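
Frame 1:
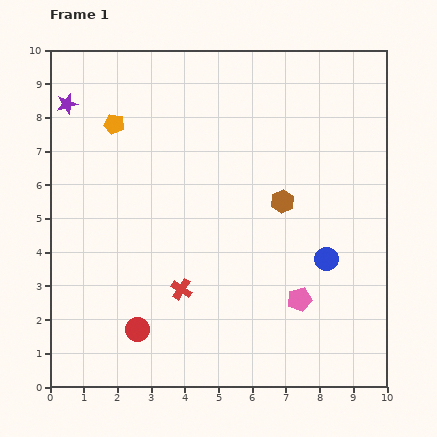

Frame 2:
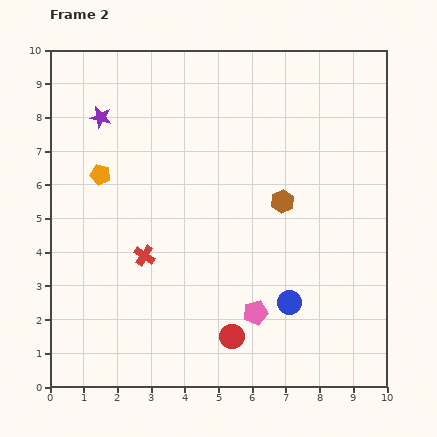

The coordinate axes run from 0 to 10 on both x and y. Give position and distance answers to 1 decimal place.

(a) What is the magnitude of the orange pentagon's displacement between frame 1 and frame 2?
1.6

The orange pentagon moved from (1.9, 7.8) to (1.5, 6.3), a distance of √(0.4² + 1.5²) ≈ 1.6.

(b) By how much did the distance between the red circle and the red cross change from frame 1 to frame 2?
+1.7

Distance in frame 1: 1.8. Distance in frame 2: 3.5.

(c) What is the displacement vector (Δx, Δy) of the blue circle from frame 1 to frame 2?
(-1.1, -1.3)

The blue circle was at (8.2, 3.8) in frame 1 and (7.1, 2.5) in frame 2.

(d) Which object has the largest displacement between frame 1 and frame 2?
the red circle

(moved 2.8; next 1.7)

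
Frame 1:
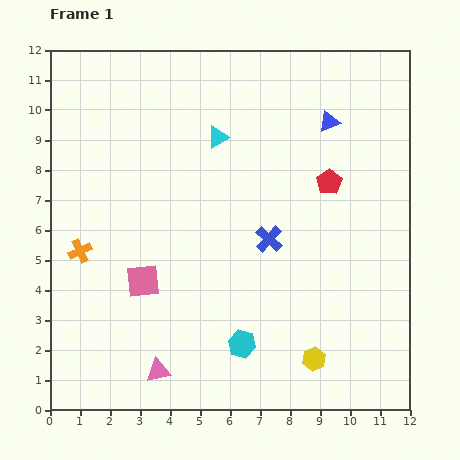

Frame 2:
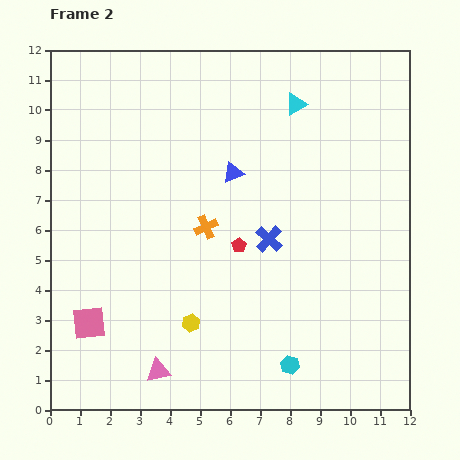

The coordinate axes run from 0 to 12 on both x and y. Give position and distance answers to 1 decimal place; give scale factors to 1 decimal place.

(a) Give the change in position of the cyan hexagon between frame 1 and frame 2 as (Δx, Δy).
(1.6, -0.7)

The cyan hexagon was at (6.4, 2.2) in frame 1 and (8.0, 1.5) in frame 2.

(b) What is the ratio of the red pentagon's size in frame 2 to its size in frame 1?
0.6×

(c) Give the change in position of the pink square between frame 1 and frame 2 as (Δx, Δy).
(-1.8, -1.4)

The pink square was at (3.1, 4.3) in frame 1 and (1.3, 2.9) in frame 2.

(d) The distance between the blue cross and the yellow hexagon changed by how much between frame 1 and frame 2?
-0.5

Distance in frame 1: 4.3. Distance in frame 2: 3.8.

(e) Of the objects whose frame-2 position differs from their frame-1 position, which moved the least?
the cyan hexagon

(moved 1.7)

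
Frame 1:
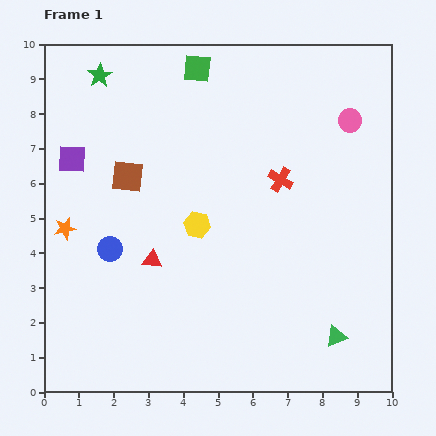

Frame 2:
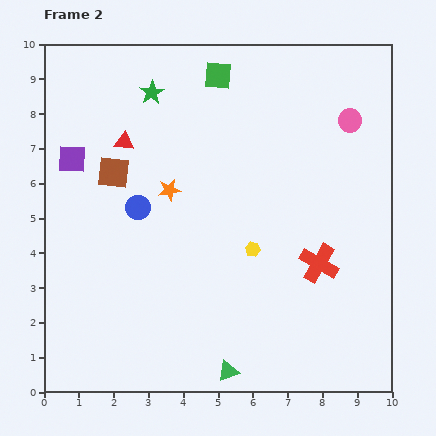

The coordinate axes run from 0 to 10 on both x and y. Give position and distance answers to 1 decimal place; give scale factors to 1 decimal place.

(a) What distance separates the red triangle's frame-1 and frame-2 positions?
3.5

The red triangle moved from (3.1, 3.8) to (2.3, 7.2), a distance of √(0.8² + 3.4²) ≈ 3.5.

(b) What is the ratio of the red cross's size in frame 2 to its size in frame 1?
1.6×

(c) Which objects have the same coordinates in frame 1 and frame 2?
the purple square, the pink circle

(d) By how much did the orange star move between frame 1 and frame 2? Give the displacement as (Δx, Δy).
(3.0, 1.1)

The orange star was at (0.6, 4.7) in frame 1 and (3.6, 5.8) in frame 2.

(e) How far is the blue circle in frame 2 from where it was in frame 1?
1.4

The blue circle moved from (1.9, 4.1) to (2.7, 5.3), a distance of √(0.8² + 1.2²) ≈ 1.4.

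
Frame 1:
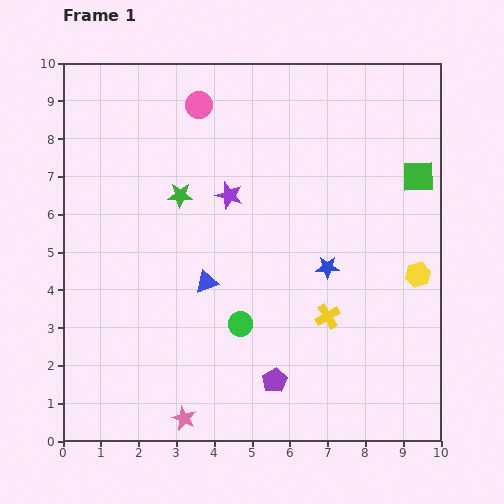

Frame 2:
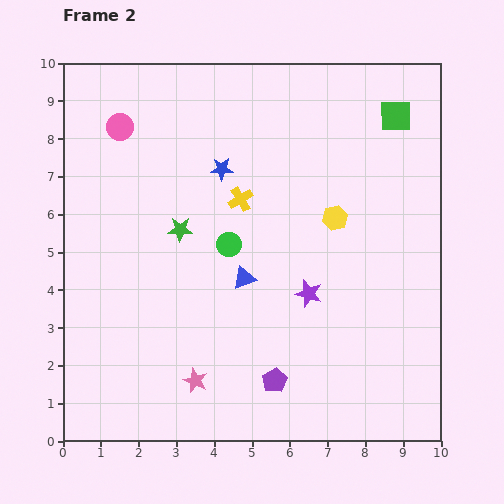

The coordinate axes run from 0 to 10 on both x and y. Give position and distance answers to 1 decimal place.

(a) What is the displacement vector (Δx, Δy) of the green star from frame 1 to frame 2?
(0.0, -0.9)

The green star was at (3.1, 6.5) in frame 1 and (3.1, 5.6) in frame 2.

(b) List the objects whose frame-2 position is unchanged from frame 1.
the purple pentagon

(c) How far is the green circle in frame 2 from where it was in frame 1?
2.1

The green circle moved from (4.7, 3.1) to (4.4, 5.2), a distance of √(0.3² + 2.1²) ≈ 2.1.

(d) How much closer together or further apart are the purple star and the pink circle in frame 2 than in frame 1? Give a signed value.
+4.2

Distance in frame 1: 2.5. Distance in frame 2: 6.7.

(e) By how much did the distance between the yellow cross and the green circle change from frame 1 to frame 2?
-1.1

Distance in frame 1: 2.3. Distance in frame 2: 1.2.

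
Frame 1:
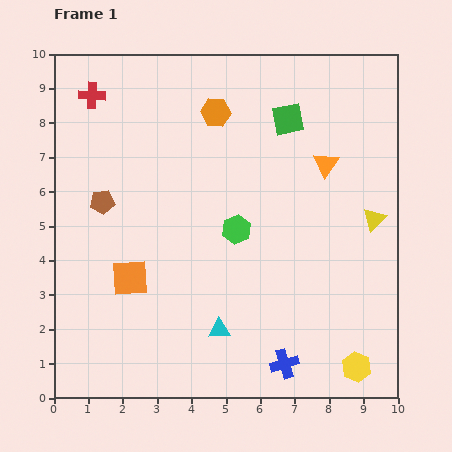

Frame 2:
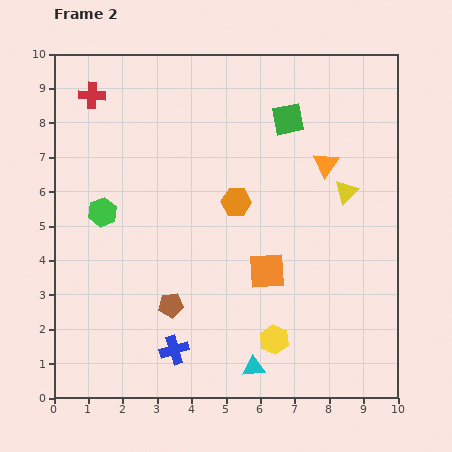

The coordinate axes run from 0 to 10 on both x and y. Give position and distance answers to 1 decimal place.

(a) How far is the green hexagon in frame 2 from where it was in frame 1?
3.9

The green hexagon moved from (5.3, 4.9) to (1.4, 5.4), a distance of √(3.9² + 0.5²) ≈ 3.9.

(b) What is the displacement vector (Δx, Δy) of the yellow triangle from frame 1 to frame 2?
(-0.8, 0.8)

The yellow triangle was at (9.3, 5.2) in frame 1 and (8.5, 6.0) in frame 2.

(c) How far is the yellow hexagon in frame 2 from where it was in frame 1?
2.5

The yellow hexagon moved from (8.8, 0.9) to (6.4, 1.7), a distance of √(2.4² + 0.8²) ≈ 2.5.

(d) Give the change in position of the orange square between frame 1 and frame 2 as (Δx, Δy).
(4.0, 0.2)

The orange square was at (2.2, 3.5) in frame 1 and (6.2, 3.7) in frame 2.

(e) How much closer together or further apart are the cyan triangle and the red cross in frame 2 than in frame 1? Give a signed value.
+1.5

Distance in frame 1: 7.7. Distance in frame 2: 9.2.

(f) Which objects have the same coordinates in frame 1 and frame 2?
the green square, the orange triangle, the red cross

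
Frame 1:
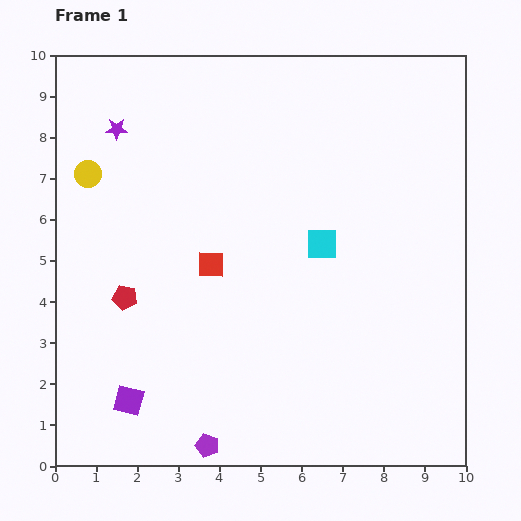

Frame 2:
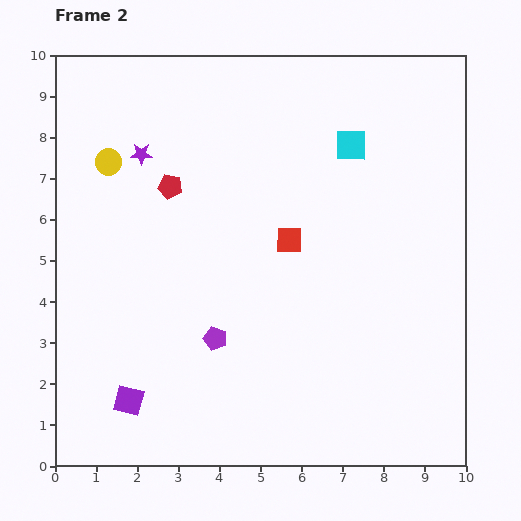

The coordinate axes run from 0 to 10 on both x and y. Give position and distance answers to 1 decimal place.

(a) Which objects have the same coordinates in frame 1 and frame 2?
the purple square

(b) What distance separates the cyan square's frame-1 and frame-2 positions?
2.5

The cyan square moved from (6.5, 5.4) to (7.2, 7.8), a distance of √(0.7² + 2.4²) ≈ 2.5.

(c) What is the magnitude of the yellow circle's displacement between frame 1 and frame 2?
0.6

The yellow circle moved from (0.8, 7.1) to (1.3, 7.4), a distance of √(0.5² + 0.3²) ≈ 0.6.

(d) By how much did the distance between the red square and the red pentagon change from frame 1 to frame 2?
+1.0

Distance in frame 1: 2.2. Distance in frame 2: 3.2.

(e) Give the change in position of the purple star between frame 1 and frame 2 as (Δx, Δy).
(0.6, -0.6)

The purple star was at (1.5, 8.2) in frame 1 and (2.1, 7.6) in frame 2.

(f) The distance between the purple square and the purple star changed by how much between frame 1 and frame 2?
-0.6

Distance in frame 1: 6.6. Distance in frame 2: 6.0.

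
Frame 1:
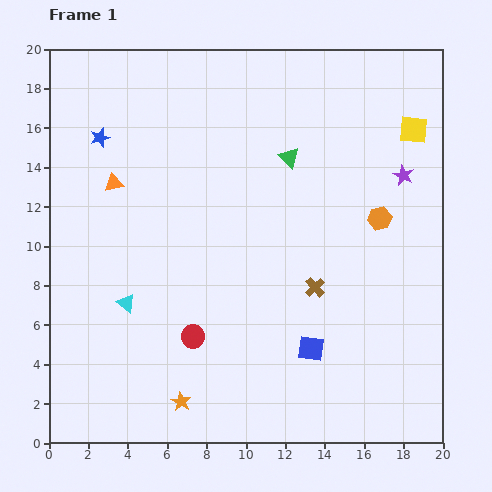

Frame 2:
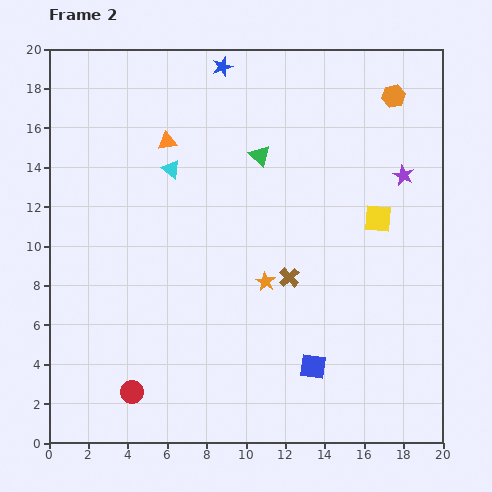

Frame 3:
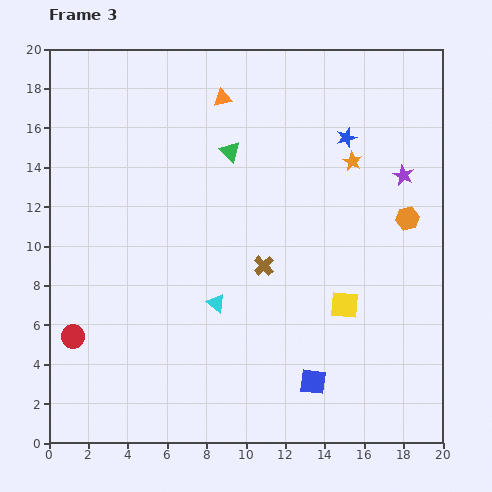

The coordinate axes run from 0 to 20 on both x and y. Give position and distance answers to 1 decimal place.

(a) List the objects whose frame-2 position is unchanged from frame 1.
the purple star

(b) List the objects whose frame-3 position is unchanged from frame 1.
the purple star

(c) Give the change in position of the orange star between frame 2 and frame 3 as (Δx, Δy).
(4.4, 6.1)

The orange star was at (11.0, 8.2) in frame 2 and (15.4, 14.3) in frame 3.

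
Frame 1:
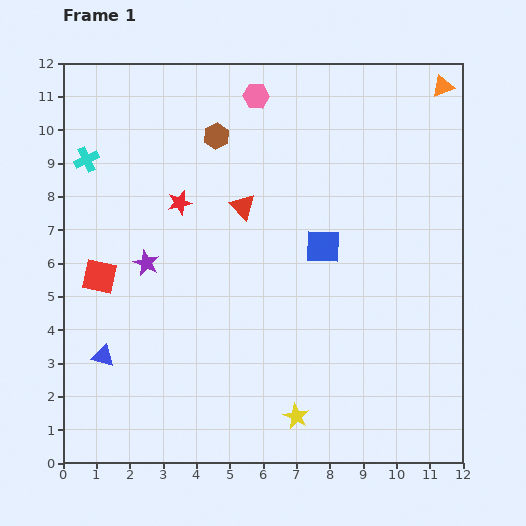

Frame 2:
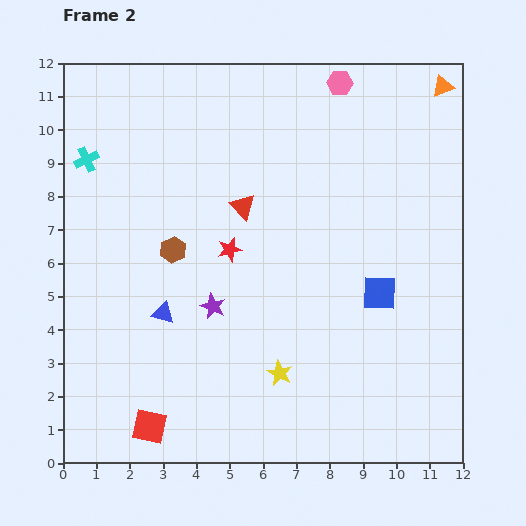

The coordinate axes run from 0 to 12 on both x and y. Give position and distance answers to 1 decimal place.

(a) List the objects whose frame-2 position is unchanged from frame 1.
the cyan cross, the red triangle, the orange triangle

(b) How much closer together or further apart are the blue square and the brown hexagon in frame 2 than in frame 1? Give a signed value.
+1.7

Distance in frame 1: 4.6. Distance in frame 2: 6.3.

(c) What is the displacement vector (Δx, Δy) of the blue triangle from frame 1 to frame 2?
(1.8, 1.3)

The blue triangle was at (1.2, 3.2) in frame 1 and (3.0, 4.5) in frame 2.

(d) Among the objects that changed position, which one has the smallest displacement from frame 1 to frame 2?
the yellow star

(moved 1.4)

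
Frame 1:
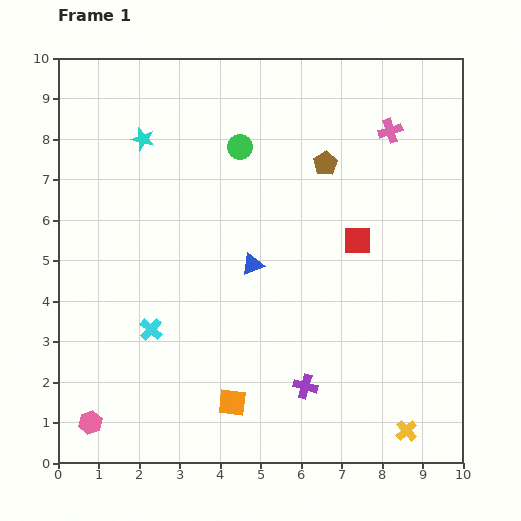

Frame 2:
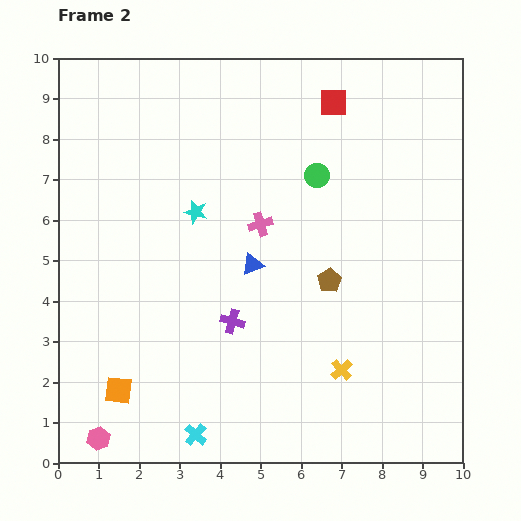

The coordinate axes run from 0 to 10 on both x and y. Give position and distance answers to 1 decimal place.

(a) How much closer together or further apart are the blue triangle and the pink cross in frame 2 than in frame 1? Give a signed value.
-3.7

Distance in frame 1: 4.7. Distance in frame 2: 1.0.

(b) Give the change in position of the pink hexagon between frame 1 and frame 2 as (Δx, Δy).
(0.2, -0.4)

The pink hexagon was at (0.8, 1.0) in frame 1 and (1.0, 0.6) in frame 2.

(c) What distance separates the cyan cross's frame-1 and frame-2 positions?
2.8

The cyan cross moved from (2.3, 3.3) to (3.4, 0.7), a distance of √(1.1² + 2.6²) ≈ 2.8.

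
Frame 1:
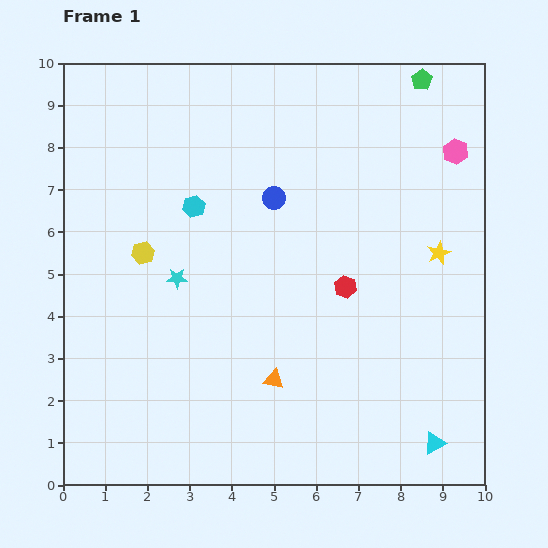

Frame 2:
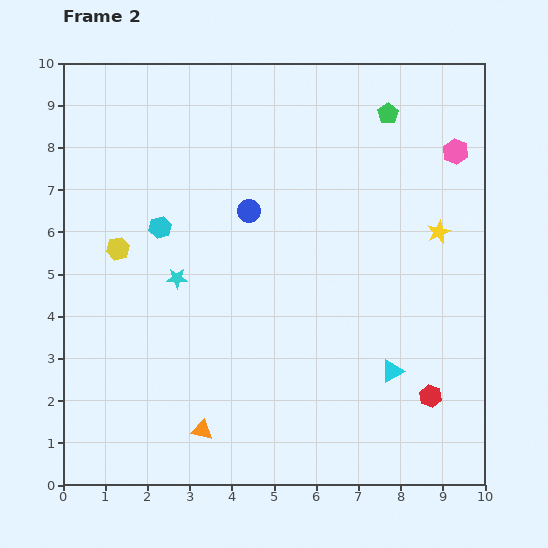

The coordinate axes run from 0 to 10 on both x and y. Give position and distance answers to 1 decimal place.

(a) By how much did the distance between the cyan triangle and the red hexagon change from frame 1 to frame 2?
-3.2

Distance in frame 1: 4.3. Distance in frame 2: 1.1.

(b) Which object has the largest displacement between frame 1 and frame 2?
the red hexagon

(moved 3.3; next 2.1)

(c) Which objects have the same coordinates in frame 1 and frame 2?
the cyan star, the pink hexagon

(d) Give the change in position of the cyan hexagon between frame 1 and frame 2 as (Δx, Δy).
(-0.8, -0.5)

The cyan hexagon was at (3.1, 6.6) in frame 1 and (2.3, 6.1) in frame 2.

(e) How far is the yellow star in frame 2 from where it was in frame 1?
0.5

The yellow star moved from (8.9, 5.5) to (8.9, 6.0), a distance of √(0.0² + 0.5²) ≈ 0.5.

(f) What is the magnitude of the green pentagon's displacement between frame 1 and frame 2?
1.1

The green pentagon moved from (8.5, 9.6) to (7.7, 8.8), a distance of √(0.8² + 0.8²) ≈ 1.1.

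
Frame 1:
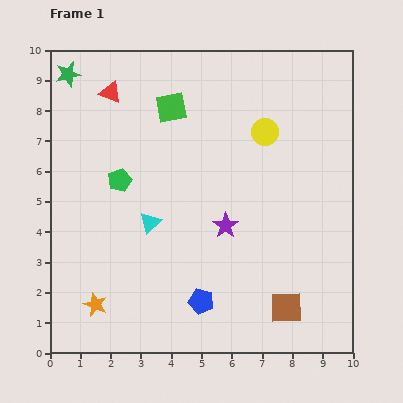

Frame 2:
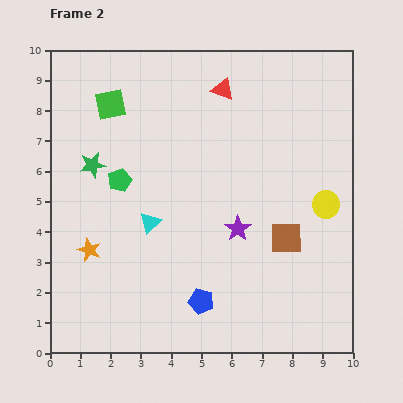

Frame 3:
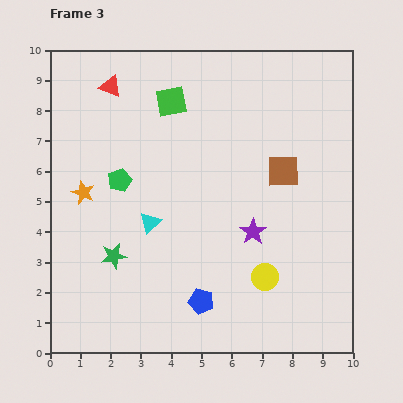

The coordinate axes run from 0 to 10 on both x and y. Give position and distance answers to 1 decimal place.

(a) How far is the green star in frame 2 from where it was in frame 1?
3.1

The green star moved from (0.6, 9.2) to (1.4, 6.2), a distance of √(0.8² + 3.0²) ≈ 3.1.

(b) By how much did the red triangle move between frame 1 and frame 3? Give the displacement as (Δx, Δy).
(0.0, 0.2)

The red triangle was at (2.0, 8.6) in frame 1 and (2.0, 8.8) in frame 3.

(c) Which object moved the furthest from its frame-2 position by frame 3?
the red triangle

(moved 3.7; next 3.1)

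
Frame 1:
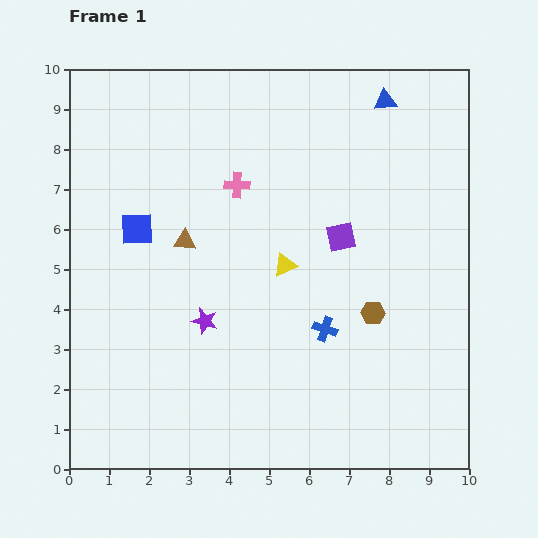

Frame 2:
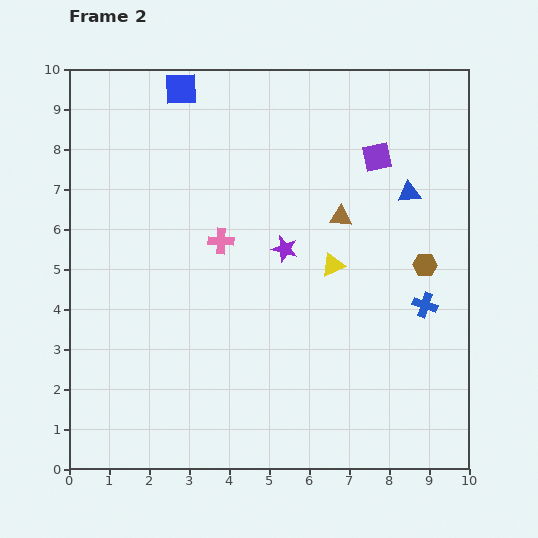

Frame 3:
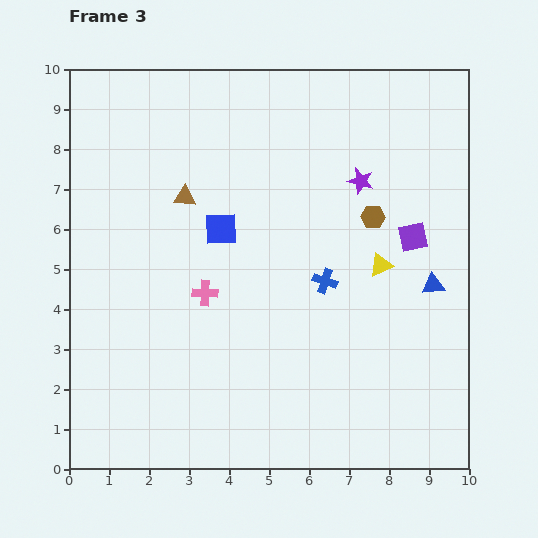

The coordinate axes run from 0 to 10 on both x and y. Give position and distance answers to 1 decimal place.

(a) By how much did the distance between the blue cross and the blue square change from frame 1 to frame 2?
+2.8

Distance in frame 1: 5.3. Distance in frame 2: 8.1.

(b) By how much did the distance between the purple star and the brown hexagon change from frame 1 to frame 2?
-0.7

Distance in frame 1: 4.2. Distance in frame 2: 3.5.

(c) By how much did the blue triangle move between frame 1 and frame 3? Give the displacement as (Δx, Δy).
(1.2, -4.6)

The blue triangle was at (7.9, 9.2) in frame 1 and (9.1, 4.6) in frame 3.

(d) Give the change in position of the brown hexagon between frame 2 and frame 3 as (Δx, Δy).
(-1.3, 1.2)

The brown hexagon was at (8.9, 5.1) in frame 2 and (7.6, 6.3) in frame 3.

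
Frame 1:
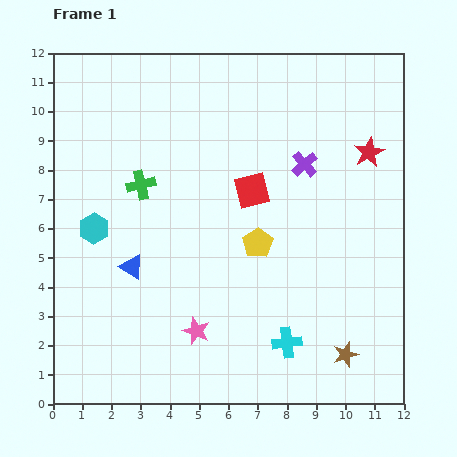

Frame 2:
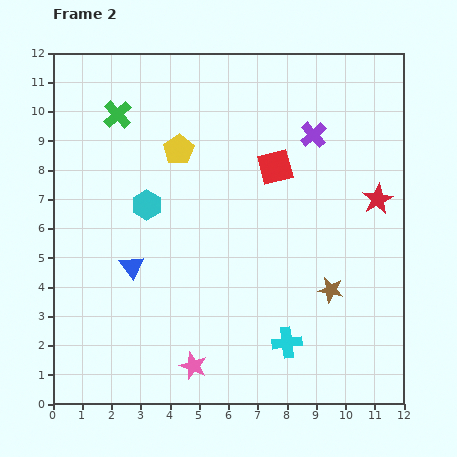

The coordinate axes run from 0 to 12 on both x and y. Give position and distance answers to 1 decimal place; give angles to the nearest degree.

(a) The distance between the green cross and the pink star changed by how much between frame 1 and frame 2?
+3.7

Distance in frame 1: 5.3. Distance in frame 2: 9.0.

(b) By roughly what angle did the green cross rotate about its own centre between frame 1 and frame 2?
30° counter-clockwise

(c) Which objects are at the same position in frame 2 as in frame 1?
the cyan cross, the blue triangle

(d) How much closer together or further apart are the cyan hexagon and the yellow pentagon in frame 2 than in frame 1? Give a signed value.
-3.4

Distance in frame 1: 5.6. Distance in frame 2: 2.2.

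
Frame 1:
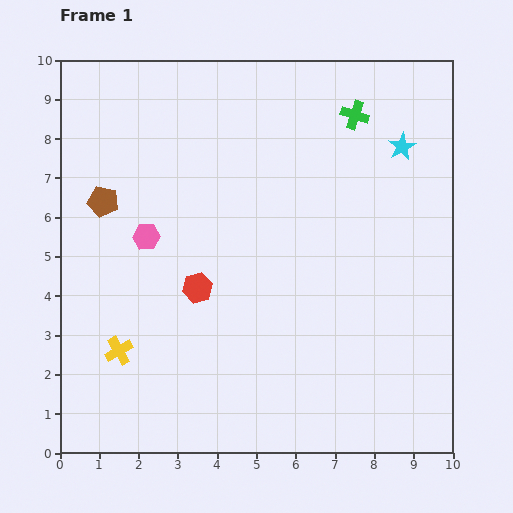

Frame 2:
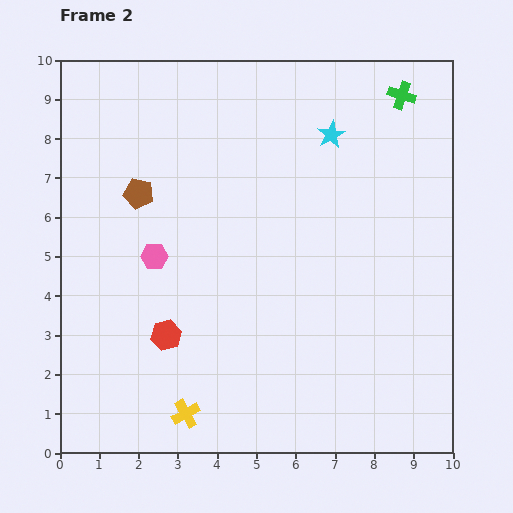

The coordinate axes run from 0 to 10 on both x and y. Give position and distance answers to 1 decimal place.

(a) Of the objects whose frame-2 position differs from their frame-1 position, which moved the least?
the pink hexagon

(moved 0.5)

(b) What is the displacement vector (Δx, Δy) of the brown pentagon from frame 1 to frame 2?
(0.9, 0.2)

The brown pentagon was at (1.1, 6.4) in frame 1 and (2.0, 6.6) in frame 2.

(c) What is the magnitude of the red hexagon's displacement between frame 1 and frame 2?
1.4

The red hexagon moved from (3.5, 4.2) to (2.7, 3.0), a distance of √(0.8² + 1.2²) ≈ 1.4.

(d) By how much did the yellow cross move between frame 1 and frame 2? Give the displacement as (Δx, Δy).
(1.7, -1.6)

The yellow cross was at (1.5, 2.6) in frame 1 and (3.2, 1.0) in frame 2.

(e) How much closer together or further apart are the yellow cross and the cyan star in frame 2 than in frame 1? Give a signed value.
-0.9

Distance in frame 1: 8.9. Distance in frame 2: 8.0.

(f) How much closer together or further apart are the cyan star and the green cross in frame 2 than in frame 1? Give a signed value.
+0.7

Distance in frame 1: 1.4. Distance in frame 2: 2.1.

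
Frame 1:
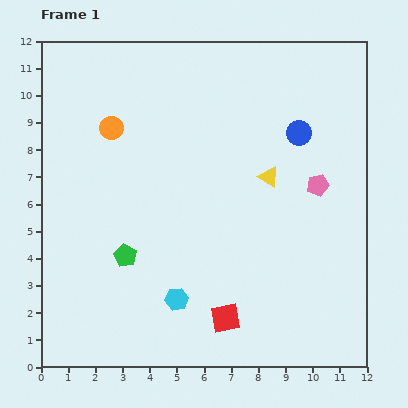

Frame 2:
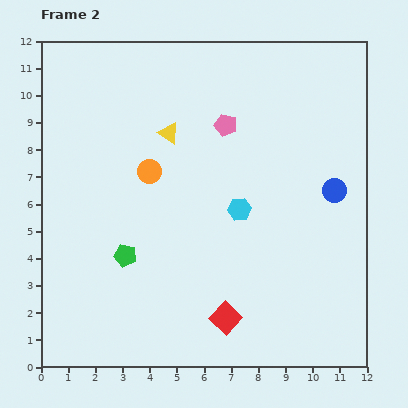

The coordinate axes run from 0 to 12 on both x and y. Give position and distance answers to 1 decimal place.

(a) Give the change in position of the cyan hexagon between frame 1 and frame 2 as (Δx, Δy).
(2.3, 3.3)

The cyan hexagon was at (5.0, 2.5) in frame 1 and (7.3, 5.8) in frame 2.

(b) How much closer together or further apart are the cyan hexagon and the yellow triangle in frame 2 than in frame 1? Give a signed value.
-1.8

Distance in frame 1: 5.6. Distance in frame 2: 3.8.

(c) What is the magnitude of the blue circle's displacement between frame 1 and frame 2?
2.5

The blue circle moved from (9.5, 8.6) to (10.8, 6.5), a distance of √(1.3² + 2.1²) ≈ 2.5.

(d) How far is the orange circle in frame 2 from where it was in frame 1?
2.1

The orange circle moved from (2.6, 8.8) to (4.0, 7.2), a distance of √(1.4² + 1.6²) ≈ 2.1.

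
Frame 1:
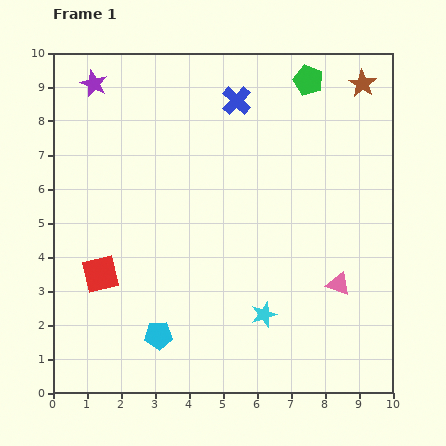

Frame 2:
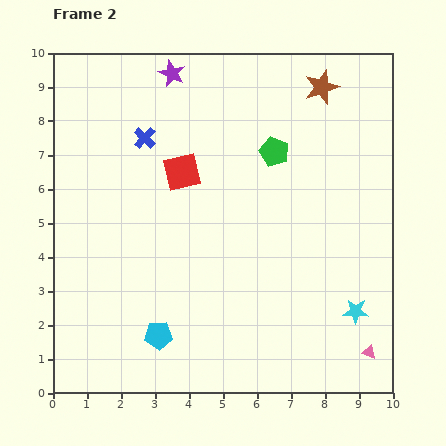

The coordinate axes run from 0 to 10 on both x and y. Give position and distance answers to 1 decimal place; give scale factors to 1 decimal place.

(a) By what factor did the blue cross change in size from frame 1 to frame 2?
0.8×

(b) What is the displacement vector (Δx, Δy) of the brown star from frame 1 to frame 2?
(-1.2, -0.1)

The brown star was at (9.1, 9.1) in frame 1 and (7.9, 9.0) in frame 2.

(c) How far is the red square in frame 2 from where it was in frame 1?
3.8

The red square moved from (1.4, 3.5) to (3.8, 6.5), a distance of √(2.4² + 3.0²) ≈ 3.8.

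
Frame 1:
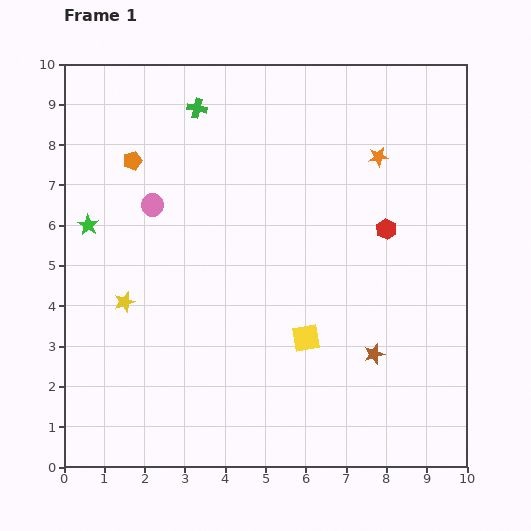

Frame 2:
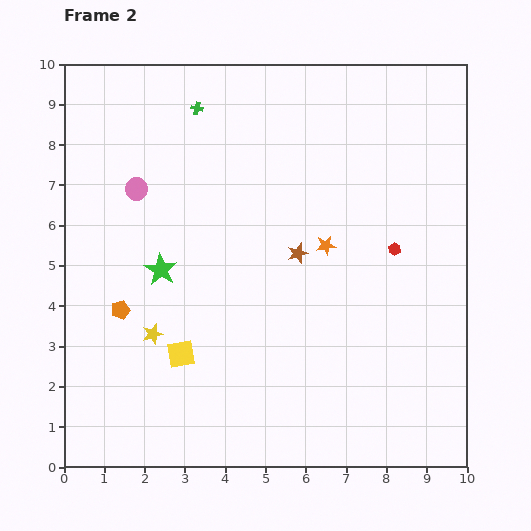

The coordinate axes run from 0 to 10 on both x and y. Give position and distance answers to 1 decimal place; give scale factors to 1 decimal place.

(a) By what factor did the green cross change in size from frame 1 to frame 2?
0.6×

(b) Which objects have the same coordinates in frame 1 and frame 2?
the green cross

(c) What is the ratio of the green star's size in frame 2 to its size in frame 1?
1.5×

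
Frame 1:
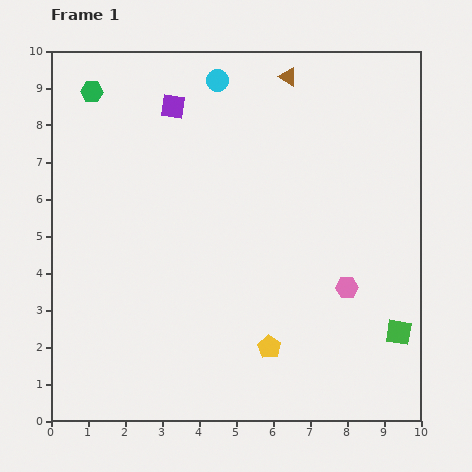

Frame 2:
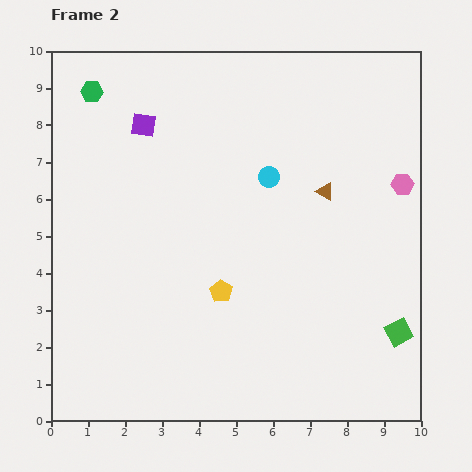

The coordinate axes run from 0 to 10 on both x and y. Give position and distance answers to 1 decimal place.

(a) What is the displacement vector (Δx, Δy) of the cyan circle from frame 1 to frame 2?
(1.4, -2.6)

The cyan circle was at (4.5, 9.2) in frame 1 and (5.9, 6.6) in frame 2.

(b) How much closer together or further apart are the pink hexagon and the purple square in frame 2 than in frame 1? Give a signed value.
+0.4

Distance in frame 1: 6.8. Distance in frame 2: 7.2.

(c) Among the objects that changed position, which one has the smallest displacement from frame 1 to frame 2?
the purple square

(moved 0.9)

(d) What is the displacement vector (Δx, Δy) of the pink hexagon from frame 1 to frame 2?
(1.5, 2.8)

The pink hexagon was at (8.0, 3.6) in frame 1 and (9.5, 6.4) in frame 2.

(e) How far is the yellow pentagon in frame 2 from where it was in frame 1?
2.0

The yellow pentagon moved from (5.9, 2.0) to (4.6, 3.5), a distance of √(1.3² + 1.5²) ≈ 2.0.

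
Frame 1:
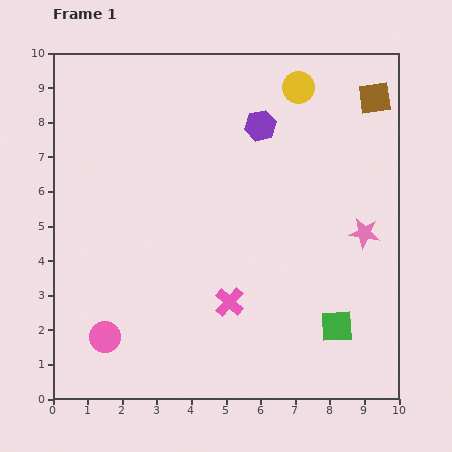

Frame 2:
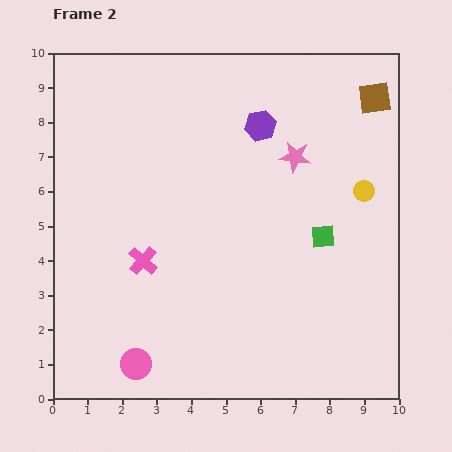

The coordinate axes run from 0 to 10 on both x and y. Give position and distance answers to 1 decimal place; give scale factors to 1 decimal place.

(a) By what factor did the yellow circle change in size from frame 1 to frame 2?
0.7×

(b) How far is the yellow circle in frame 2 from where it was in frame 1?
3.6

The yellow circle moved from (7.1, 9.0) to (9.0, 6.0), a distance of √(1.9² + 3.0²) ≈ 3.6.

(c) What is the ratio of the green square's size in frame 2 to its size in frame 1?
0.7×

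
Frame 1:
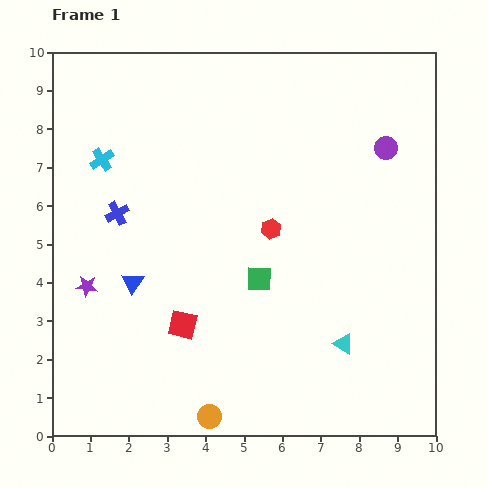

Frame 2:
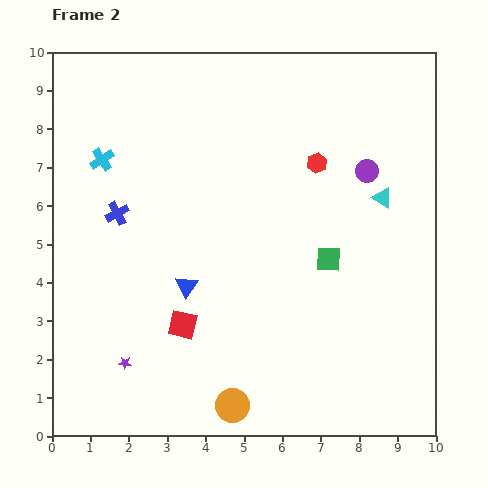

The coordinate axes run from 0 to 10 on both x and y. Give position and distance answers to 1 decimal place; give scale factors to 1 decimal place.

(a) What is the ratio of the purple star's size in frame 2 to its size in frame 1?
0.6×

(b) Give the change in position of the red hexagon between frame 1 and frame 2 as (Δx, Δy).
(1.2, 1.7)

The red hexagon was at (5.7, 5.4) in frame 1 and (6.9, 7.1) in frame 2.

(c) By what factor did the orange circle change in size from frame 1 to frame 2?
1.4×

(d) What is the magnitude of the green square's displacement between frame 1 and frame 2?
1.9

The green square moved from (5.4, 4.1) to (7.2, 4.6), a distance of √(1.8² + 0.5²) ≈ 1.9.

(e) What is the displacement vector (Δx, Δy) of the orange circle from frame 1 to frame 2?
(0.6, 0.3)

The orange circle was at (4.1, 0.5) in frame 1 and (4.7, 0.8) in frame 2.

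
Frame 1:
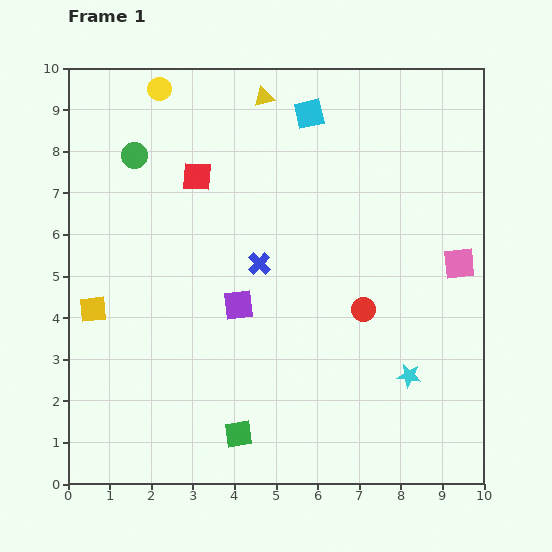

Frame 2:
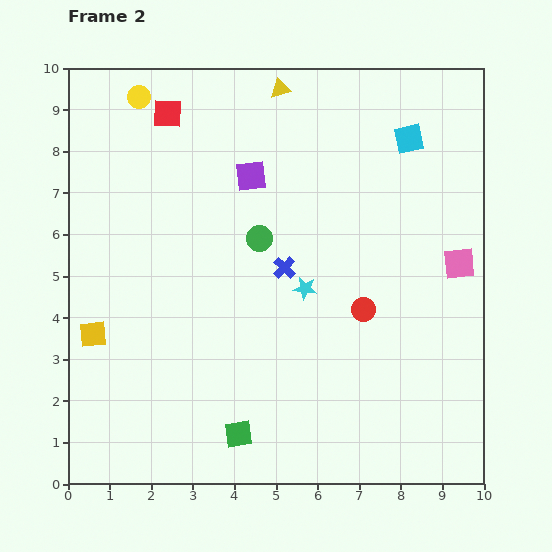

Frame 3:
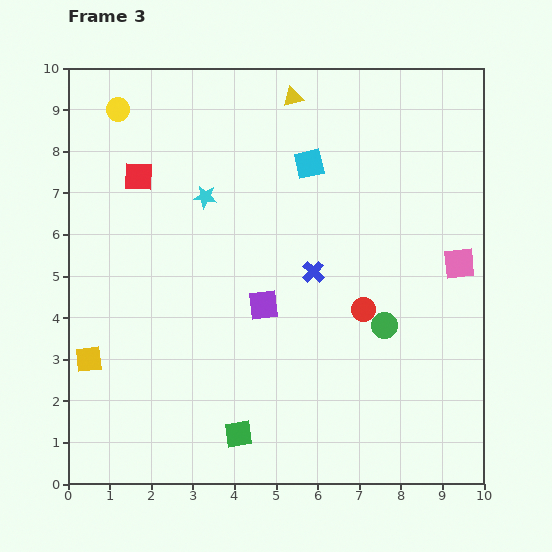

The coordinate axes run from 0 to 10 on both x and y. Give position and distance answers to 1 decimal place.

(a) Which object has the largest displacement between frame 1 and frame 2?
the green circle

(moved 3.6; next 3.3)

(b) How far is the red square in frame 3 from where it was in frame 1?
1.4

The red square moved from (3.1, 7.4) to (1.7, 7.4), a distance of √(1.4² + 0.0²) ≈ 1.4.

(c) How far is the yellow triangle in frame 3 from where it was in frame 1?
0.7

The yellow triangle moved from (4.7, 9.3) to (5.4, 9.3), a distance of √(0.7² + 0.0²) ≈ 0.7.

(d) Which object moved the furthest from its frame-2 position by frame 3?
the green circle

(moved 3.7; next 3.3)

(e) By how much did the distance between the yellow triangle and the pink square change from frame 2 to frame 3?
-0.3

Distance in frame 2: 6.0. Distance in frame 3: 5.7.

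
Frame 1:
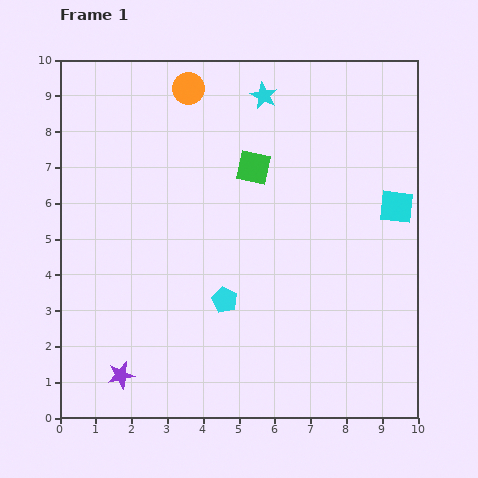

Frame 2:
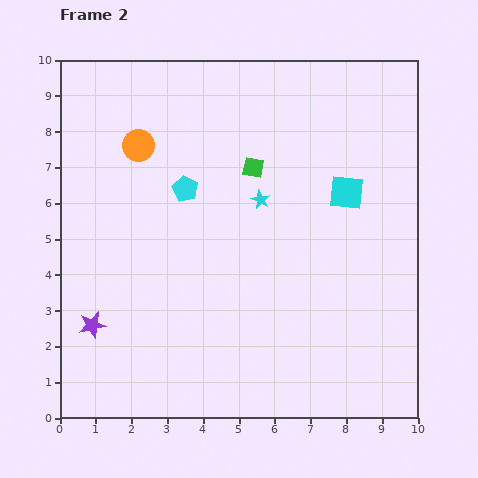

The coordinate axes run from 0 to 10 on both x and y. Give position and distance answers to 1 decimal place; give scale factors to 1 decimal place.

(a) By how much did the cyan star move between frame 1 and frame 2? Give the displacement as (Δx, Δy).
(-0.1, -2.9)

The cyan star was at (5.7, 9.0) in frame 1 and (5.6, 6.1) in frame 2.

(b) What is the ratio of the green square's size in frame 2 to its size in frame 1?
0.6×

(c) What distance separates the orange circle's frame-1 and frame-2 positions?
2.1

The orange circle moved from (3.6, 9.2) to (2.2, 7.6), a distance of √(1.4² + 1.6²) ≈ 2.1.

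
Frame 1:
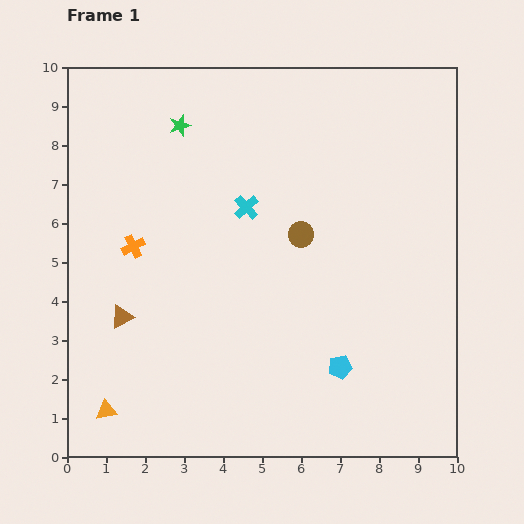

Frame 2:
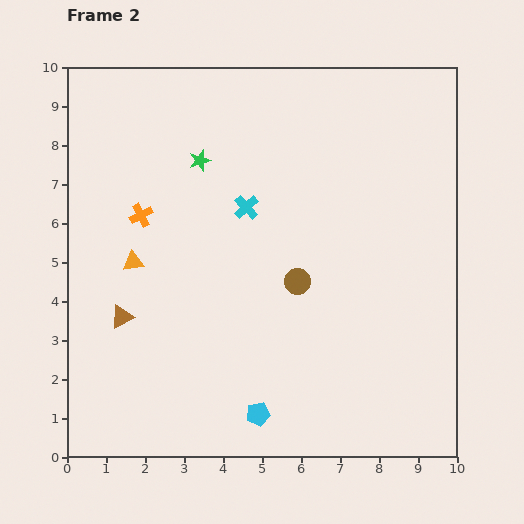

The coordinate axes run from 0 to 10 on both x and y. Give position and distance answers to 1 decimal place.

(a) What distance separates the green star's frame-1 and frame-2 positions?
1.0

The green star moved from (2.9, 8.5) to (3.4, 7.6), a distance of √(0.5² + 0.9²) ≈ 1.0.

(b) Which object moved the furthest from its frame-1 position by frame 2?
the orange triangle

(moved 3.9; next 2.4)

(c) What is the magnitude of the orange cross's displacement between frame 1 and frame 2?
0.8

The orange cross moved from (1.7, 5.4) to (1.9, 6.2), a distance of √(0.2² + 0.8²) ≈ 0.8.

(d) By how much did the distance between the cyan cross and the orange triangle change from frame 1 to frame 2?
-3.1

Distance in frame 1: 6.3. Distance in frame 2: 3.2.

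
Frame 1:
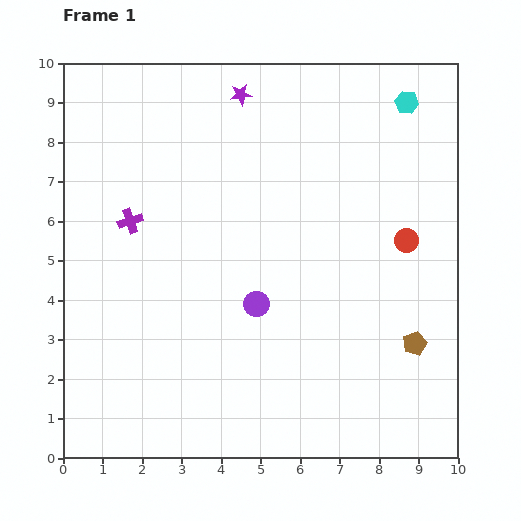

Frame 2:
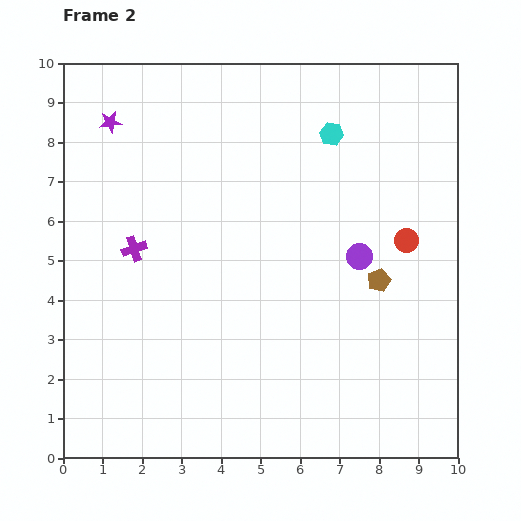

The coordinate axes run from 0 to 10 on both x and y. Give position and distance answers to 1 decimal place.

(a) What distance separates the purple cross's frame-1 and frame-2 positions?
0.7

The purple cross moved from (1.7, 6.0) to (1.8, 5.3), a distance of √(0.1² + 0.7²) ≈ 0.7.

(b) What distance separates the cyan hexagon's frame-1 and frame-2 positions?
2.1

The cyan hexagon moved from (8.7, 9.0) to (6.8, 8.2), a distance of √(1.9² + 0.8²) ≈ 2.1.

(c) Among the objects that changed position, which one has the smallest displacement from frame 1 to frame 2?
the purple cross

(moved 0.7)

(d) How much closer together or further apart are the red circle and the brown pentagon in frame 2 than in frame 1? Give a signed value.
-1.4

Distance in frame 1: 2.6. Distance in frame 2: 1.2.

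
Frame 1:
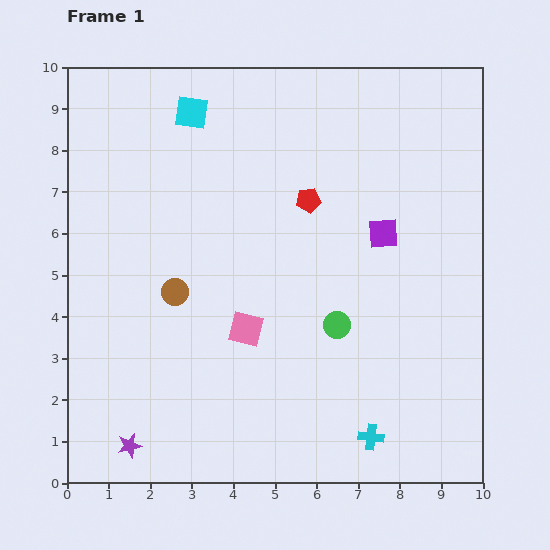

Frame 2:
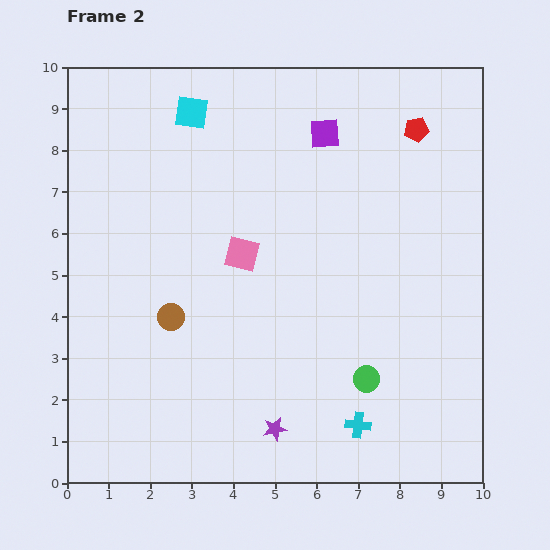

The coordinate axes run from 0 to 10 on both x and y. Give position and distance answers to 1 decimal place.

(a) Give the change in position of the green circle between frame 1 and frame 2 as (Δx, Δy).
(0.7, -1.3)

The green circle was at (6.5, 3.8) in frame 1 and (7.2, 2.5) in frame 2.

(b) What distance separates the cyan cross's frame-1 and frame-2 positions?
0.4

The cyan cross moved from (7.3, 1.1) to (7.0, 1.4), a distance of √(0.3² + 0.3²) ≈ 0.4.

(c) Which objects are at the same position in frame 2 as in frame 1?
the cyan square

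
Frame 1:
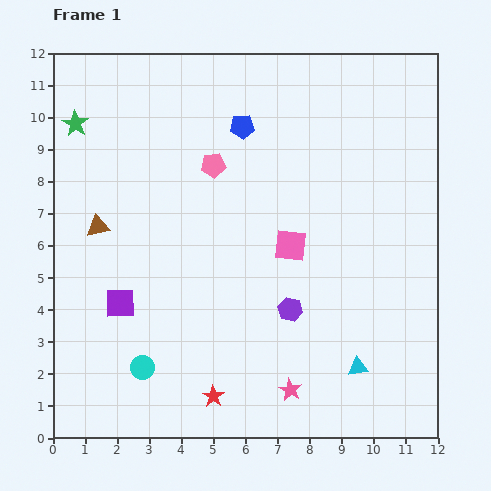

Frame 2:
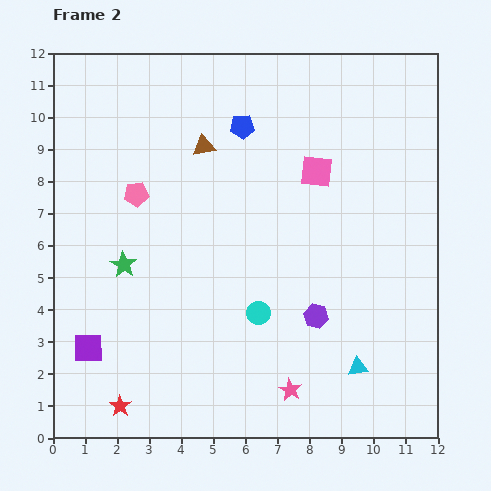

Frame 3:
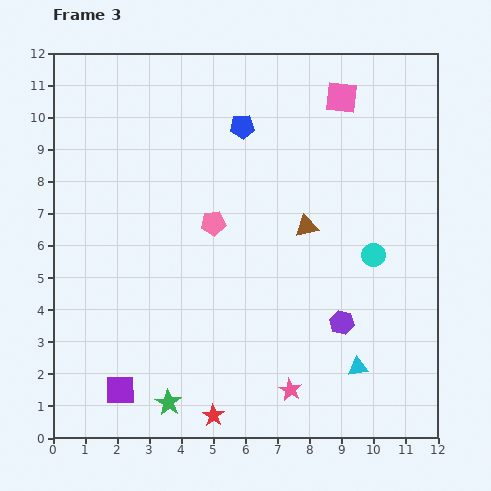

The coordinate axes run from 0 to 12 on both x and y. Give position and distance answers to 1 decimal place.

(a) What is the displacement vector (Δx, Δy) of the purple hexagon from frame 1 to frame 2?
(0.8, -0.2)

The purple hexagon was at (7.4, 4.0) in frame 1 and (8.2, 3.8) in frame 2.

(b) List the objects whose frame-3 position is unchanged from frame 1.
the blue pentagon, the cyan triangle, the pink star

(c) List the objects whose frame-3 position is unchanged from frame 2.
the blue pentagon, the cyan triangle, the pink star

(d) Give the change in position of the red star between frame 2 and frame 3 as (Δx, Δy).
(2.9, -0.3)

The red star was at (2.1, 1.0) in frame 2 and (5.0, 0.7) in frame 3.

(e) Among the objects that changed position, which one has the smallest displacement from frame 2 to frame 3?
the purple hexagon

(moved 0.8)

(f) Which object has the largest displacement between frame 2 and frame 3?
the green star

(moved 4.5; next 4.1)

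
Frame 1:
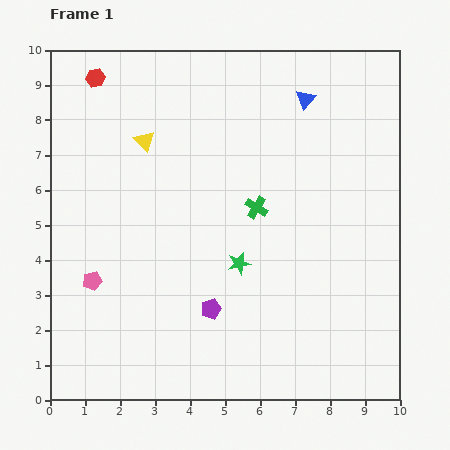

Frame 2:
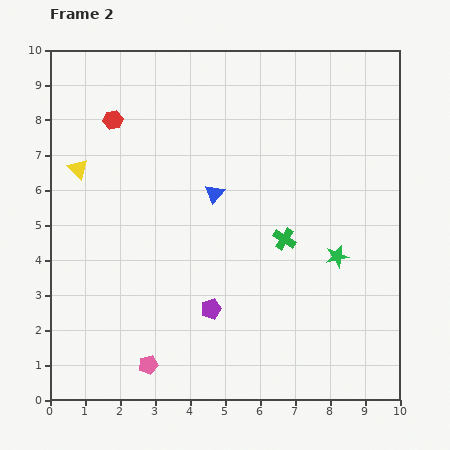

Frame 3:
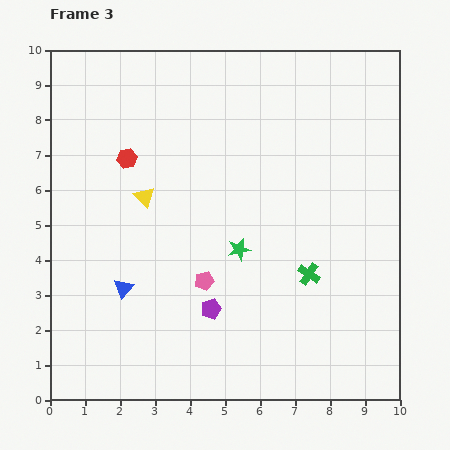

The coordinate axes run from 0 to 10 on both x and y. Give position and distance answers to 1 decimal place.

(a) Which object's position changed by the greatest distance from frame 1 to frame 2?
the blue triangle

(moved 3.7; next 2.9)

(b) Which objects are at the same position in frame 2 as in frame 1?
the purple pentagon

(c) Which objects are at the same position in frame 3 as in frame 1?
the purple pentagon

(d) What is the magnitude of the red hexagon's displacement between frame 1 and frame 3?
2.5

The red hexagon moved from (1.3, 9.2) to (2.2, 6.9), a distance of √(0.9² + 2.3²) ≈ 2.5.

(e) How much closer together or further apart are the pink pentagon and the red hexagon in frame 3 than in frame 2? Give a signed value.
-3.0

Distance in frame 2: 7.1. Distance in frame 3: 4.1.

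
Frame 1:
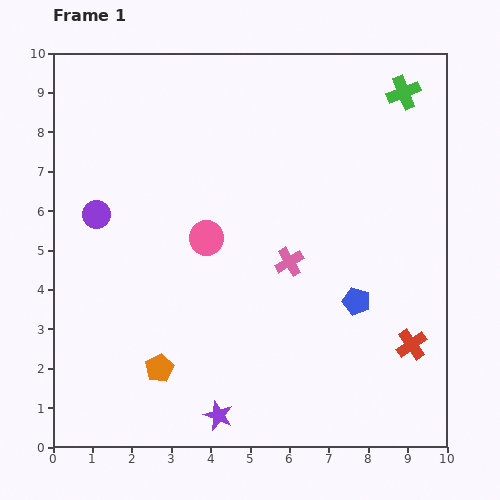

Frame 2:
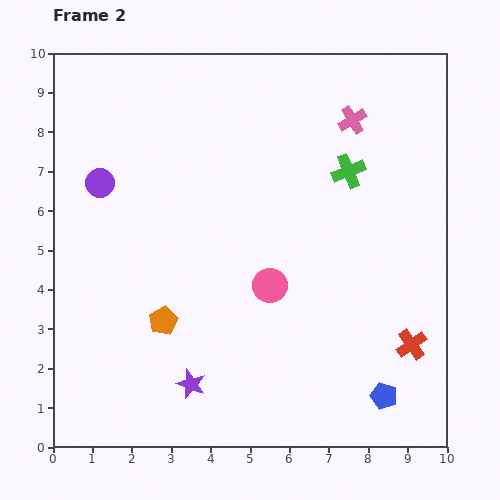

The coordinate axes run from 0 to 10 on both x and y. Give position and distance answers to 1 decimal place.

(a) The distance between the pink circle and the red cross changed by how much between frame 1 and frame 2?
-2.0

Distance in frame 1: 5.9. Distance in frame 2: 3.9.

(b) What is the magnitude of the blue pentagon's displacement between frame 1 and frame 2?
2.5

The blue pentagon moved from (7.7, 3.7) to (8.4, 1.3), a distance of √(0.7² + 2.4²) ≈ 2.5.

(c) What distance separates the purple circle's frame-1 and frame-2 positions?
0.8

The purple circle moved from (1.1, 5.9) to (1.2, 6.7), a distance of √(0.1² + 0.8²) ≈ 0.8.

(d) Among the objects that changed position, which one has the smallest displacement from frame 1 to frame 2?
the purple circle

(moved 0.8)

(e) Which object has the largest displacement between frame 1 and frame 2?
the pink cross

(moved 3.9; next 2.5)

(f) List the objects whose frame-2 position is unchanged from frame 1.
the red cross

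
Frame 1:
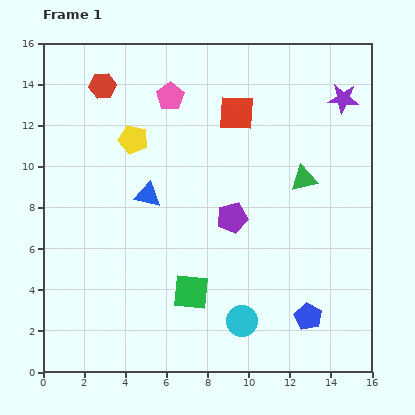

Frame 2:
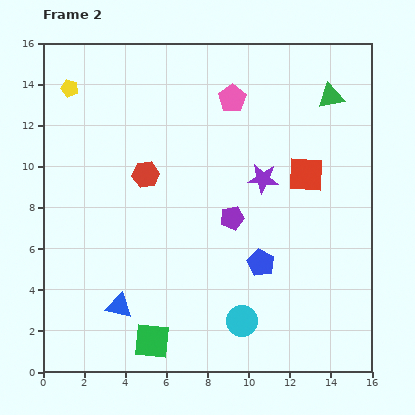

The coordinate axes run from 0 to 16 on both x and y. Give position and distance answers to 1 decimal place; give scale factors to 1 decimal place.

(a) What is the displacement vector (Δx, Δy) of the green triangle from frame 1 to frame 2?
(1.3, 4.0)

The green triangle was at (12.7, 9.4) in frame 1 and (14.0, 13.4) in frame 2.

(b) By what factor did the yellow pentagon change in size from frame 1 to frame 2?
0.6×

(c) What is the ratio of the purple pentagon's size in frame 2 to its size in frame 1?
0.8×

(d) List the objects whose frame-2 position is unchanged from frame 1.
the purple pentagon, the cyan circle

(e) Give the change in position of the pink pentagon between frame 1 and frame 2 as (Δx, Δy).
(3.0, -0.1)

The pink pentagon was at (6.2, 13.4) in frame 1 and (9.2, 13.3) in frame 2.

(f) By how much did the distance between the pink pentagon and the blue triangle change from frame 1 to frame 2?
+6.6

Distance in frame 1: 4.9. Distance in frame 2: 11.5.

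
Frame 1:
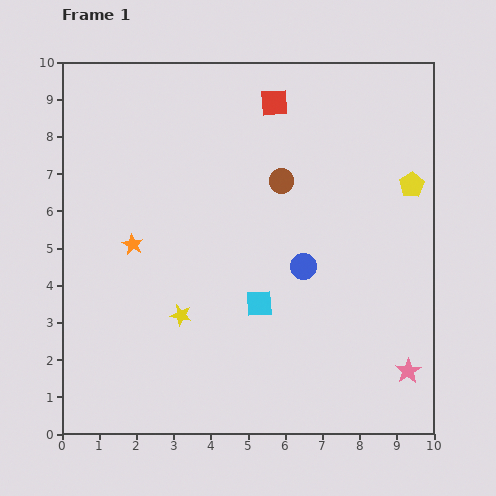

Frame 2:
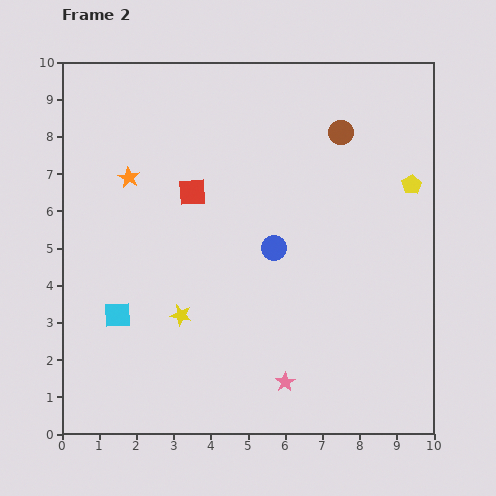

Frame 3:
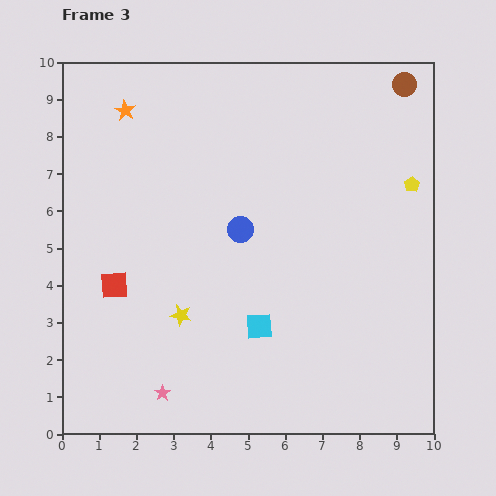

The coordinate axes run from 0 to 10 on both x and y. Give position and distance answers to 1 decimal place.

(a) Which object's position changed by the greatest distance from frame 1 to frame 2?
the cyan square

(moved 3.8; next 3.3)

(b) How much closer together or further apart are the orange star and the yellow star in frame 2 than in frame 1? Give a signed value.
+1.7

Distance in frame 1: 2.3. Distance in frame 2: 4.0.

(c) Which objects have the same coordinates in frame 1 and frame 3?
the yellow pentagon, the yellow star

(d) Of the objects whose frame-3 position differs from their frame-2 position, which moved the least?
the blue circle

(moved 1.0)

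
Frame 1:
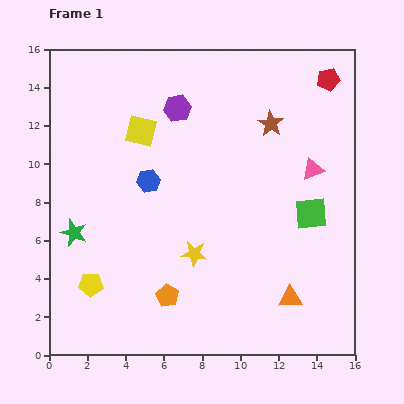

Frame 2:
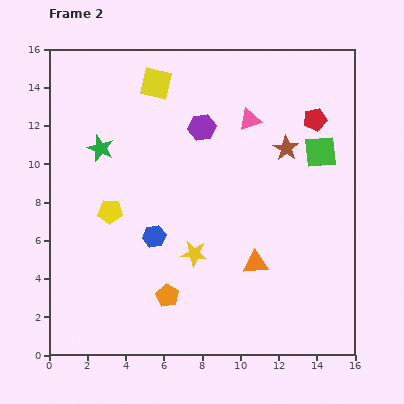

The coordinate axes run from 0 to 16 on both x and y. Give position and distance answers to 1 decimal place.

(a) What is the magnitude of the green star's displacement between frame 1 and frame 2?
4.6

The green star moved from (1.3, 6.4) to (2.7, 10.8), a distance of √(1.4² + 4.4²) ≈ 4.6.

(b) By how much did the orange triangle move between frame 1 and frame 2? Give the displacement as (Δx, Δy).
(-1.8, 1.8)

The orange triangle was at (12.6, 3.0) in frame 1 and (10.8, 4.8) in frame 2.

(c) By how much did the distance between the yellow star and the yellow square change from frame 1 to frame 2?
+2.1

Distance in frame 1: 7.0. Distance in frame 2: 9.1.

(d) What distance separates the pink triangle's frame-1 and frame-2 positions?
4.2

The pink triangle moved from (13.8, 9.7) to (10.5, 12.3), a distance of √(3.3² + 2.6²) ≈ 4.2.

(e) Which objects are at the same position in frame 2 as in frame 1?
the yellow star, the orange pentagon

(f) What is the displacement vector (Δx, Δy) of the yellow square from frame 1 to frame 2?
(0.8, 2.5)

The yellow square was at (4.8, 11.7) in frame 1 and (5.6, 14.2) in frame 2.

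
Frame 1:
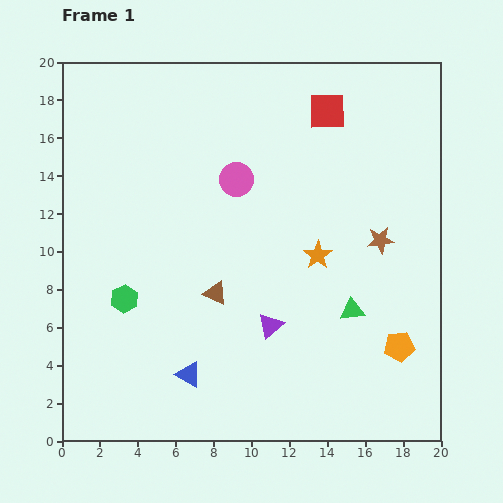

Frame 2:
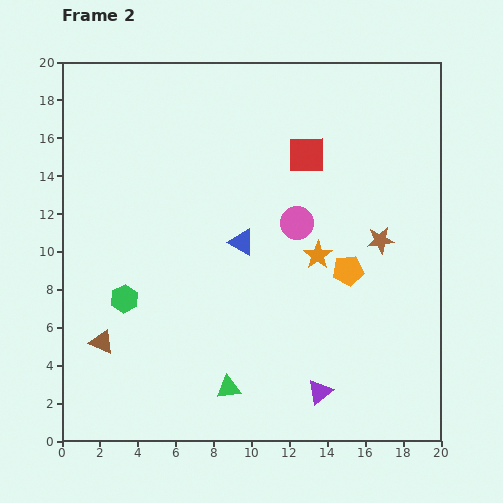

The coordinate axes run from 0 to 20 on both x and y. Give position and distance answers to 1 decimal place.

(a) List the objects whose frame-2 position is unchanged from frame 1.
the brown star, the orange star, the green hexagon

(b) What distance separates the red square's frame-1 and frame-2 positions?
2.5

The red square moved from (14.0, 17.4) to (12.9, 15.1), a distance of √(1.1² + 2.3²) ≈ 2.5.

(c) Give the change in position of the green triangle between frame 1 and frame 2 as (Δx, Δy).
(-6.5, -4.1)

The green triangle was at (15.3, 6.9) in frame 1 and (8.8, 2.8) in frame 2.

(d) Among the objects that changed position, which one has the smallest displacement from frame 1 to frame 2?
the red square

(moved 2.5)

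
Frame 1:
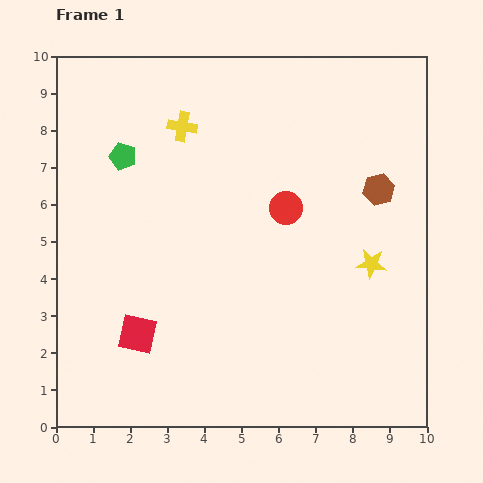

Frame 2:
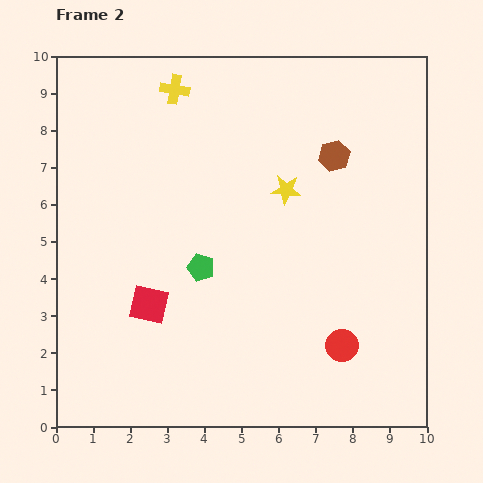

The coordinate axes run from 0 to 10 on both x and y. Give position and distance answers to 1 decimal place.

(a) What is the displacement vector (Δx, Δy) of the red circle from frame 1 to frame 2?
(1.5, -3.7)

The red circle was at (6.2, 5.9) in frame 1 and (7.7, 2.2) in frame 2.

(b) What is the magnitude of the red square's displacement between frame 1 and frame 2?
0.9

The red square moved from (2.2, 2.5) to (2.5, 3.3), a distance of √(0.3² + 0.8²) ≈ 0.9.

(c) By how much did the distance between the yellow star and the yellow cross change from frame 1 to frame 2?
-2.3

Distance in frame 1: 6.3. Distance in frame 2: 4.0.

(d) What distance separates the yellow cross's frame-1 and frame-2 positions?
1.0

The yellow cross moved from (3.4, 8.1) to (3.2, 9.1), a distance of √(0.2² + 1.0²) ≈ 1.0.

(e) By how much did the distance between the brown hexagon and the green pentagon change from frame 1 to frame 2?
-2.3

Distance in frame 1: 7.0. Distance in frame 2: 4.7.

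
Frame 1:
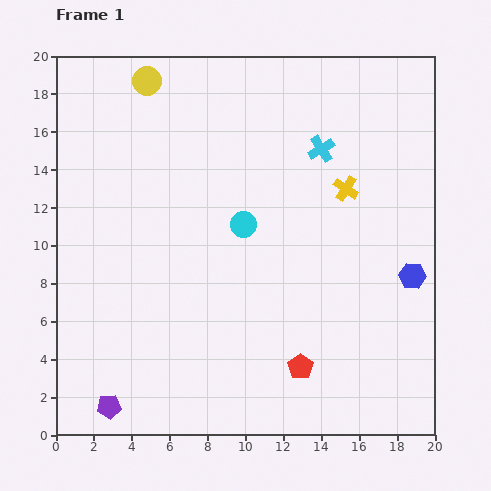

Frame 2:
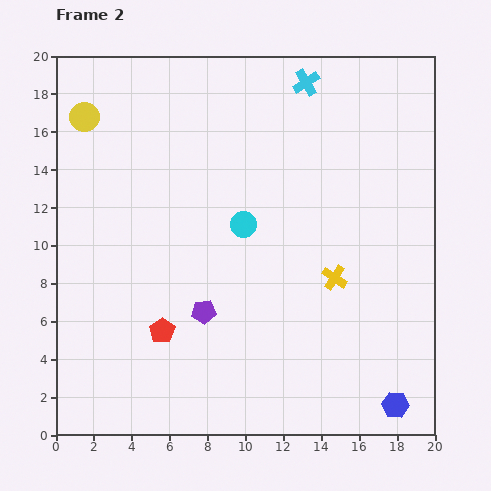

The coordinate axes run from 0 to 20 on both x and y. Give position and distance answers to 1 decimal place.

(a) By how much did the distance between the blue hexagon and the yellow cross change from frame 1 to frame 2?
+1.6

Distance in frame 1: 5.8. Distance in frame 2: 7.4.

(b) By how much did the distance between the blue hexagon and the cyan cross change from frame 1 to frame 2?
+9.4

Distance in frame 1: 8.2. Distance in frame 2: 17.6.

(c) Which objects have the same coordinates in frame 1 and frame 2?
the cyan circle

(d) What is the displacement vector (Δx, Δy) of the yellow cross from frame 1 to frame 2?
(-0.6, -4.7)

The yellow cross was at (15.3, 13.0) in frame 1 and (14.7, 8.3) in frame 2.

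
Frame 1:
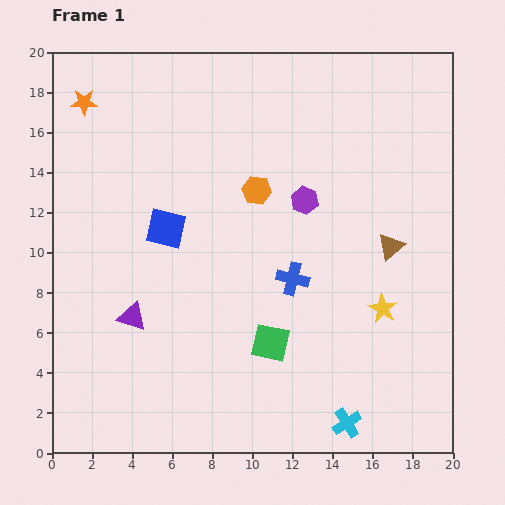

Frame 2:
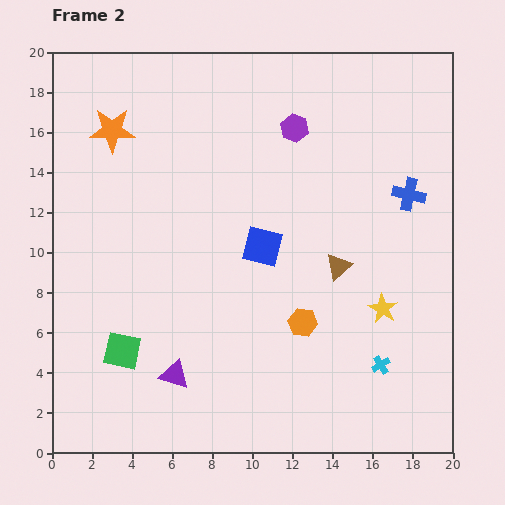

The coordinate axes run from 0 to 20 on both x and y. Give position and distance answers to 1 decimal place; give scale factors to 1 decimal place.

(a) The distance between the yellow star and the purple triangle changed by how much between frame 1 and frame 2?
-1.6

Distance in frame 1: 12.5. Distance in frame 2: 10.9.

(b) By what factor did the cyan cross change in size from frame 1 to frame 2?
0.6×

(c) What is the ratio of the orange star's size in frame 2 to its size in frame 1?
1.7×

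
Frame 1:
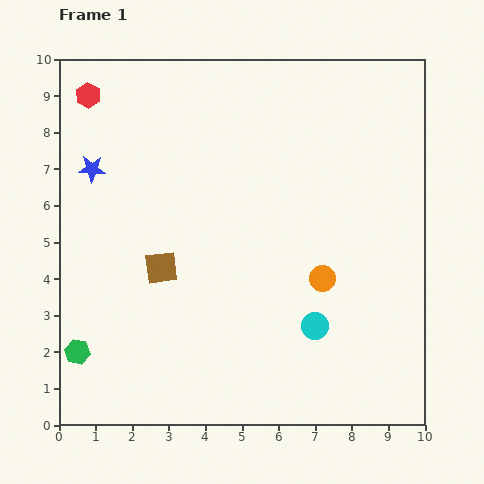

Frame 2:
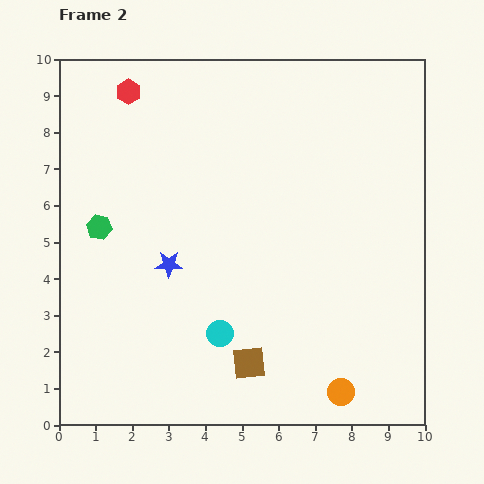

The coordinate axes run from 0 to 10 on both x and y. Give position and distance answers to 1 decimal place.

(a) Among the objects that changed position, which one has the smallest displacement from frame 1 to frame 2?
the red hexagon

(moved 1.1)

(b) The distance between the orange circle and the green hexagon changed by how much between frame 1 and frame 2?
+1.0

Distance in frame 1: 7.0. Distance in frame 2: 8.0.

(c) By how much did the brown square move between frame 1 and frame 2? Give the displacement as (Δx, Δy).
(2.4, -2.6)

The brown square was at (2.8, 4.3) in frame 1 and (5.2, 1.7) in frame 2.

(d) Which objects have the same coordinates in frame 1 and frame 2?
none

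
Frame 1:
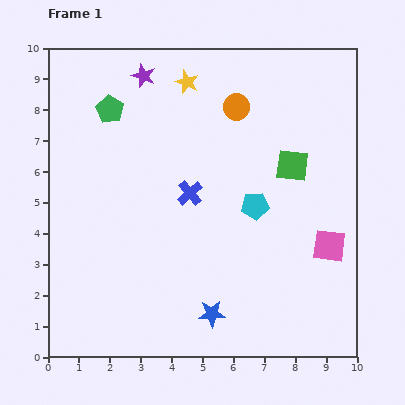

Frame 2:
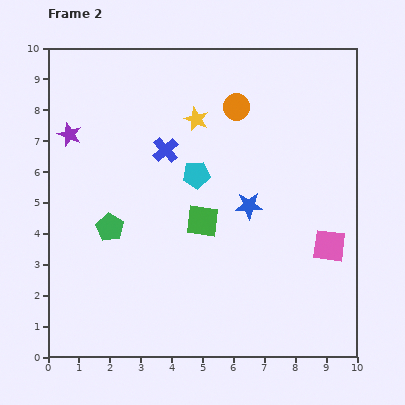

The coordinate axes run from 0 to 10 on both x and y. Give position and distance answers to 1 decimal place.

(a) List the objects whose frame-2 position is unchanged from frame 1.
the pink square, the orange circle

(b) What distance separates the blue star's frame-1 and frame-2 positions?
3.7

The blue star moved from (5.3, 1.4) to (6.5, 4.9), a distance of √(1.2² + 3.5²) ≈ 3.7.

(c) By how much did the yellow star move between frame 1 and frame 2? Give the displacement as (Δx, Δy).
(0.3, -1.2)

The yellow star was at (4.5, 8.9) in frame 1 and (4.8, 7.7) in frame 2.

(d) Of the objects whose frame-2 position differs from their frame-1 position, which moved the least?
the yellow star

(moved 1.2)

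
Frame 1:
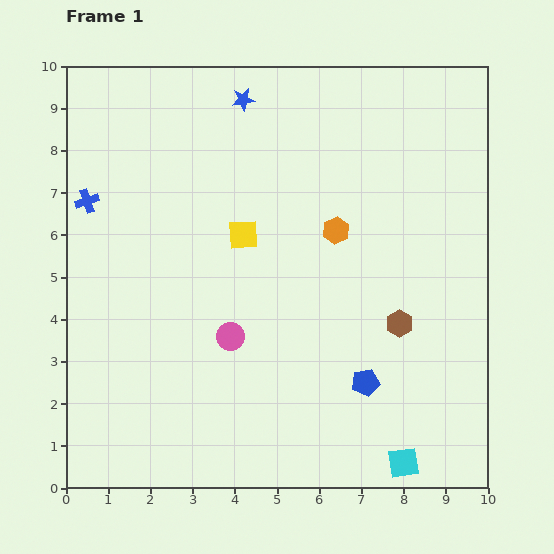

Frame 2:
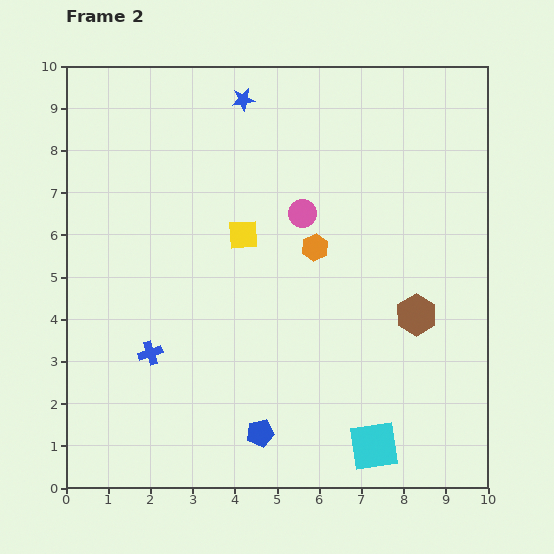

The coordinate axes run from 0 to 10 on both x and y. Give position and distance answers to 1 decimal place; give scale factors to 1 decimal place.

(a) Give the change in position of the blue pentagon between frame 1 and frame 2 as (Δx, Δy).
(-2.5, -1.2)

The blue pentagon was at (7.1, 2.5) in frame 1 and (4.6, 1.3) in frame 2.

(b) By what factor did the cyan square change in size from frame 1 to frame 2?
1.6×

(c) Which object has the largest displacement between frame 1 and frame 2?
the blue cross

(moved 3.9; next 3.4)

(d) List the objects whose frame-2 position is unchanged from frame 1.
the yellow square, the blue star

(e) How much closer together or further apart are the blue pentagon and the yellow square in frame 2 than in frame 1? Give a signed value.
+0.2

Distance in frame 1: 4.5. Distance in frame 2: 4.7.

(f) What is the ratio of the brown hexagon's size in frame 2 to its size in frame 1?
1.5×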